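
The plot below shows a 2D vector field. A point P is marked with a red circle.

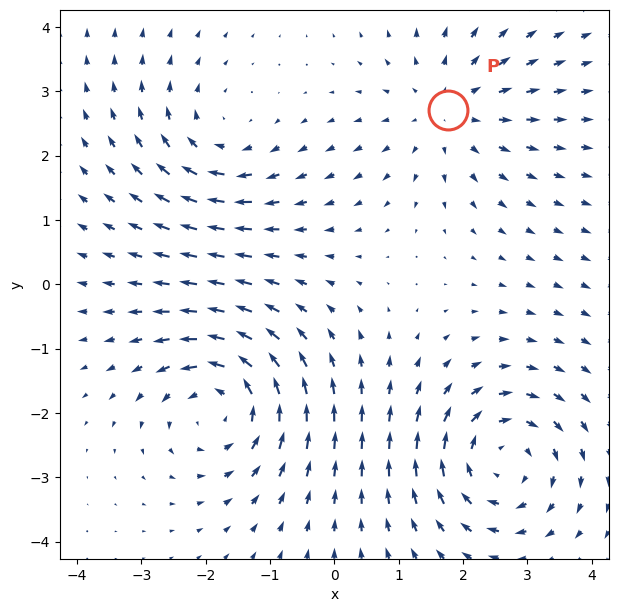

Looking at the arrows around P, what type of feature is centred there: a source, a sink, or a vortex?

source

At P (1.8, 2.7) the arrows spread outward. Divergence about +3, curl ≈0 — positive divergence with near-zero curl is a source.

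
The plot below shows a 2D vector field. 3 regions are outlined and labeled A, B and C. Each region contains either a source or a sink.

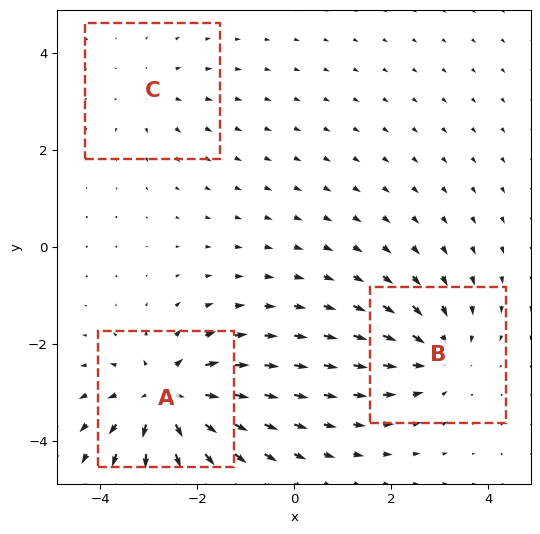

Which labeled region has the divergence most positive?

A

Divergence at each region's feature centre — A: about +5, B: about -3, C: about +2. Region A is most positive.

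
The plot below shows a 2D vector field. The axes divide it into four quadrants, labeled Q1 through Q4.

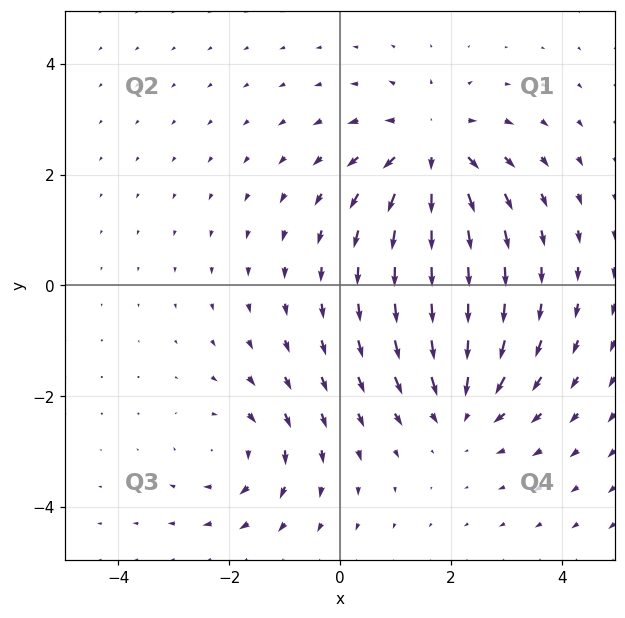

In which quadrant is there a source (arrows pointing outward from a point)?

Q1

The source sits at approximately (1.7, 2.4), which lies in quadrant Q1. The divergence there is about +4, positive as expected for a source.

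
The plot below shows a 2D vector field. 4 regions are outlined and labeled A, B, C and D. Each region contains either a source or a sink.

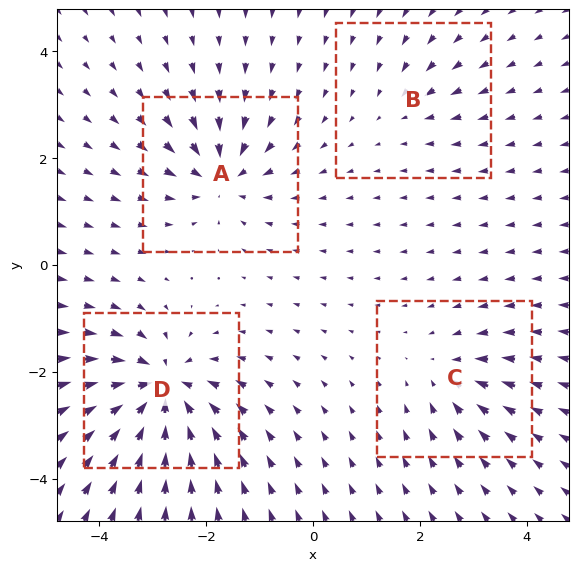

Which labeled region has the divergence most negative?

Divergence at each region's feature centre — A: about -6, B: about -3, C: about -4, D: about -9. Region D is most negative.

D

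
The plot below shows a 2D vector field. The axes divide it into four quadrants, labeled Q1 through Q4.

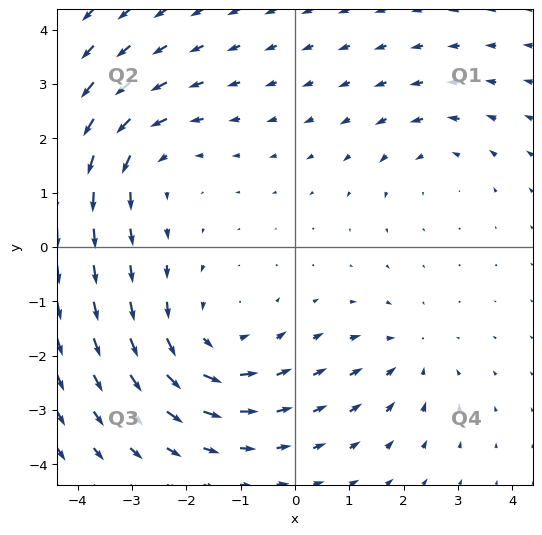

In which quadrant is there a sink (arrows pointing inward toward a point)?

The sink sits at approximately (2.1, -2.0), which lies in quadrant Q4. The divergence there is about -3, negative as expected for a sink.

Q4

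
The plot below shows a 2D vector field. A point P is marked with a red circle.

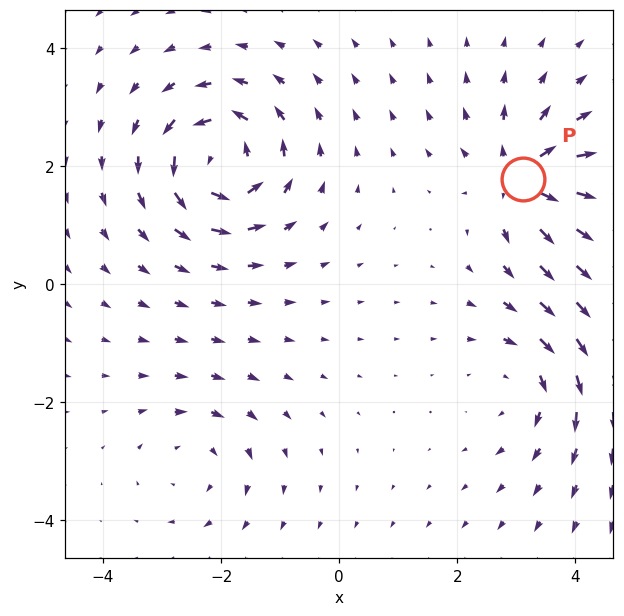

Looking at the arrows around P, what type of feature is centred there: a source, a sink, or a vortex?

At P (3.1, 1.8) the arrows spread outward. Divergence about +6, curl ≈0 — positive divergence with near-zero curl is a source.

source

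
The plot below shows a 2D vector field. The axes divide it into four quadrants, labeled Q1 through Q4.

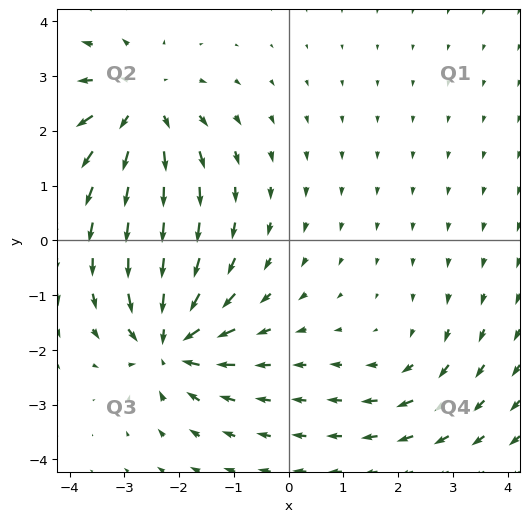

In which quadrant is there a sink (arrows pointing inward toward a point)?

Q3

The sink sits at approximately (-2.2, -1.9), which lies in quadrant Q3. The divergence there is about -7, negative as expected for a sink.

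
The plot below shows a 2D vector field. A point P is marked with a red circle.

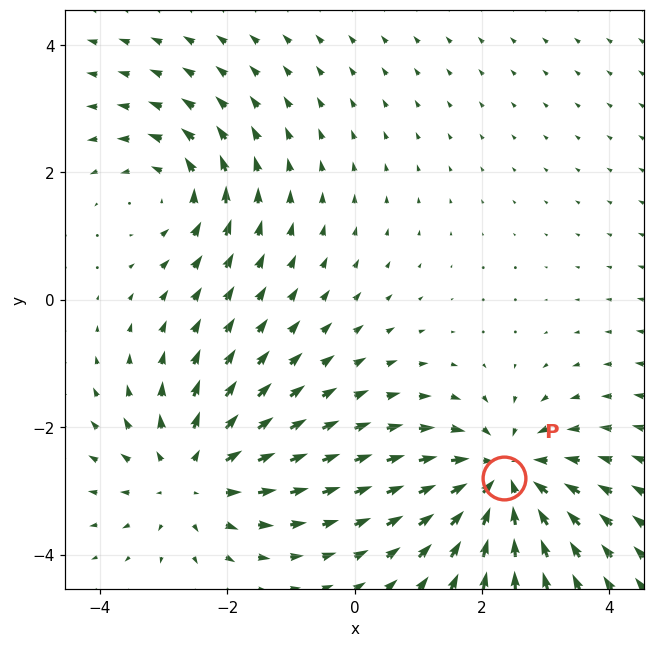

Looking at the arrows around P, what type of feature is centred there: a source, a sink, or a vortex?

sink

At P (2.3, -2.8) the arrows converge inward. Divergence about -5, curl ≈0 — negative divergence with near-zero curl is a sink.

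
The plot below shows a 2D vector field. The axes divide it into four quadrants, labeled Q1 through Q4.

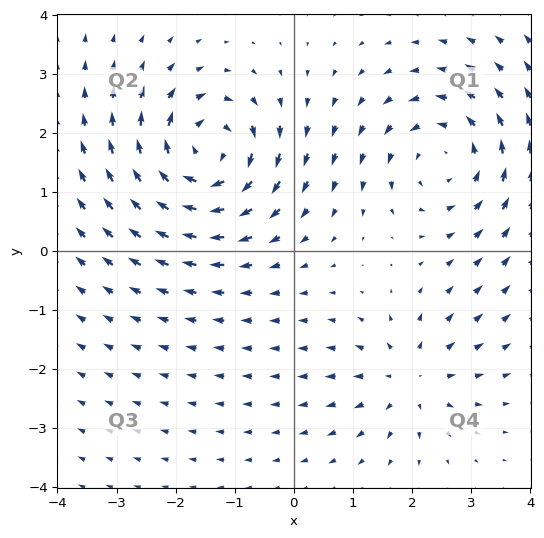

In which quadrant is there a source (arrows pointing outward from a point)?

The source sits at approximately (2.0, -2.2), which lies in quadrant Q4. The divergence there is about +4, positive as expected for a source.

Q4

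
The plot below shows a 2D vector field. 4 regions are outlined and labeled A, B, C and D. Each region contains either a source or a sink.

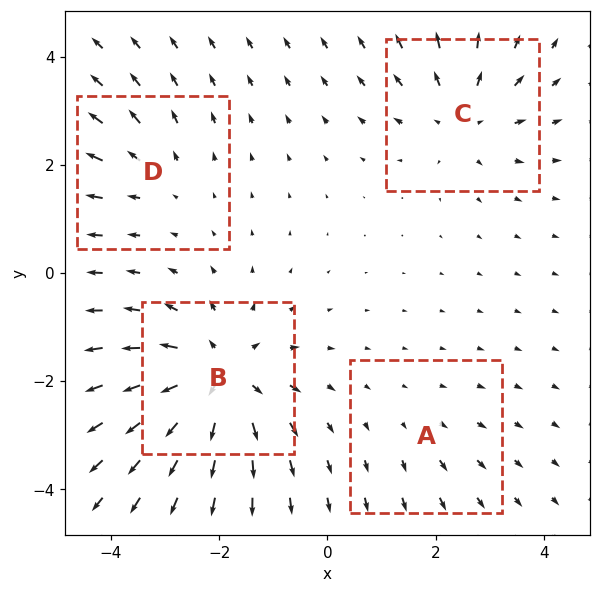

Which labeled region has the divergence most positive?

B

Divergence at each region's feature centre — A: about +2, B: about +7, C: about +4, D: about +3. Region B is most positive.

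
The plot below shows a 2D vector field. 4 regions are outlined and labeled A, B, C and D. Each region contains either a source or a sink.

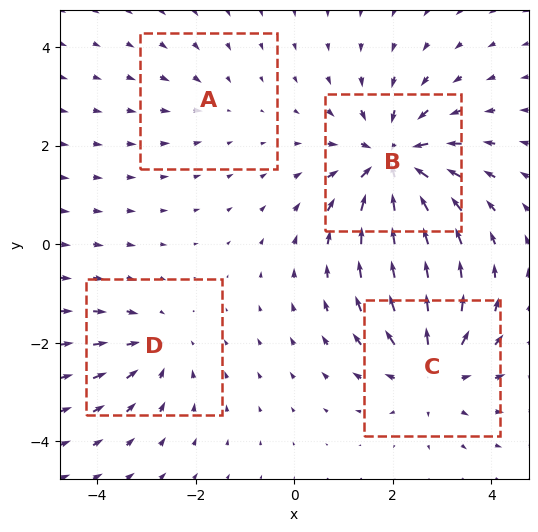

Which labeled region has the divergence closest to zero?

A

Divergence at each region's feature centre — A: about -2, B: about -7, C: about +5, D: about -3. Region A is closest to zero.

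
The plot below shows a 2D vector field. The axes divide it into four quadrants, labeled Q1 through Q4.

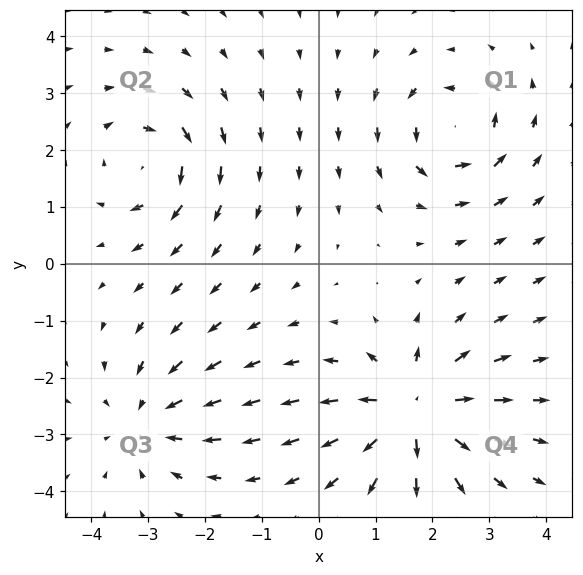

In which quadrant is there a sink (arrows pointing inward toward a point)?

The sink sits at approximately (-3.0, -2.8), which lies in quadrant Q3. The divergence there is about -4, negative as expected for a sink.

Q3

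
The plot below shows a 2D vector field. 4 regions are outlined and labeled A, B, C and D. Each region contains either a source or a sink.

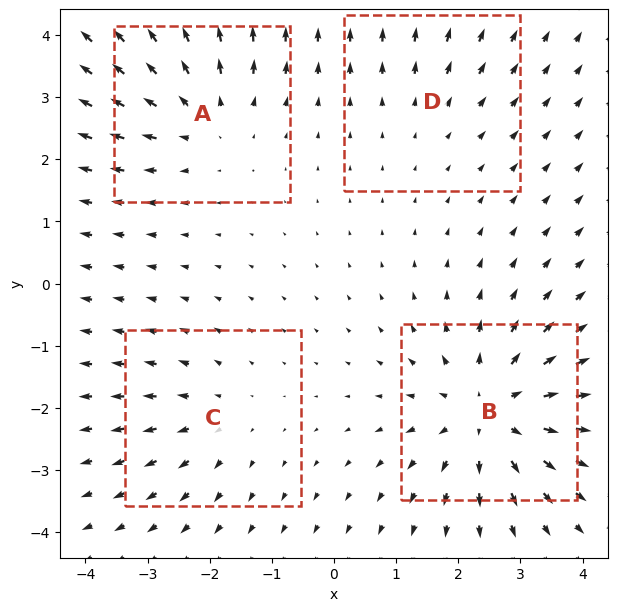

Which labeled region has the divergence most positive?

B

Divergence at each region's feature centre — A: about +4, B: about +6, C: about +3, D: about +2. Region B is most positive.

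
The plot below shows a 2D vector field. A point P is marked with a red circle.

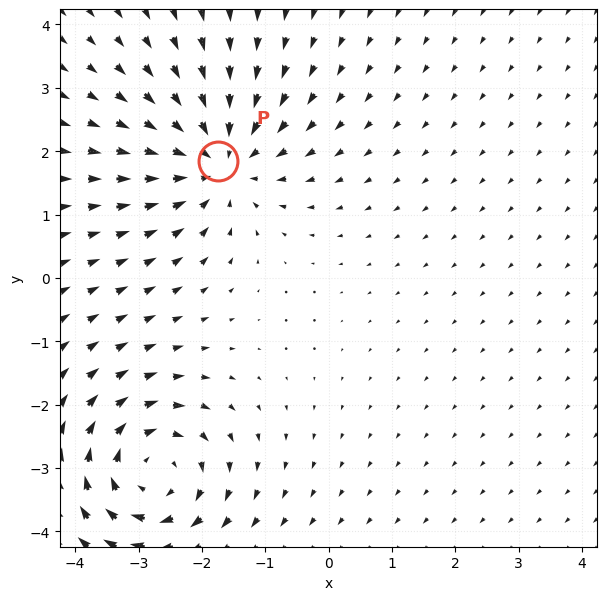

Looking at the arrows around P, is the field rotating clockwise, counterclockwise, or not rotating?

not rotating

Near P at (-1.7, 1.8) the arrows show no circulation. The curl there is ≈0.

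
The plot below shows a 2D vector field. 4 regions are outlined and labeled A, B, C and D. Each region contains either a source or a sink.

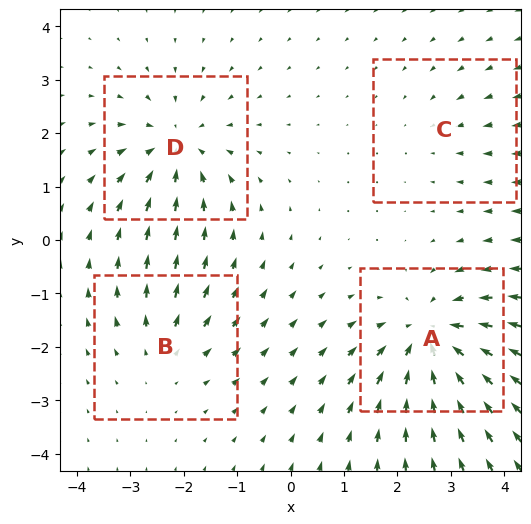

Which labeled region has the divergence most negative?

Divergence at each region's feature centre — A: about -7, B: about +3, C: about -2, D: about -5. Region A is most negative.

A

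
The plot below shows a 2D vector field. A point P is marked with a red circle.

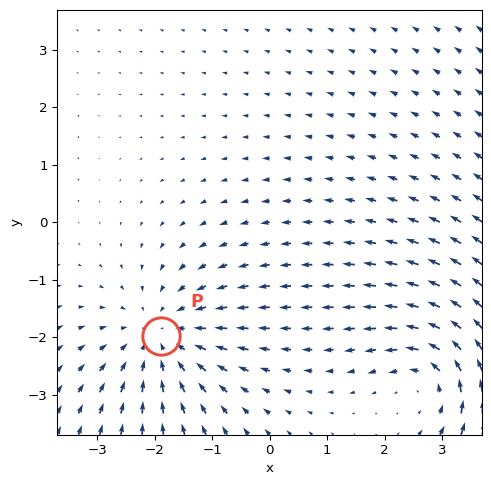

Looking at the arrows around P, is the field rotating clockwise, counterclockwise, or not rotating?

Near P at (-1.9, -2.0) the arrows show no circulation. The curl there is ≈0.

not rotating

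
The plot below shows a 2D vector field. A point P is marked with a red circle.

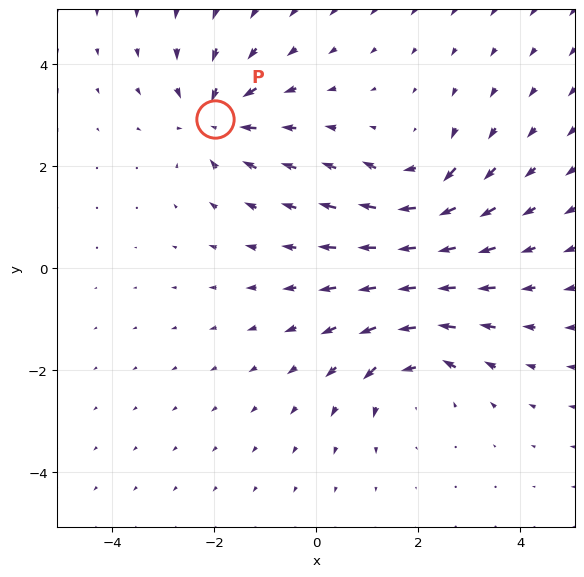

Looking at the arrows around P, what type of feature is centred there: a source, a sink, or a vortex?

sink

At P (-2.0, 2.9) the arrows converge inward. Divergence about -5, curl ≈0 — negative divergence with near-zero curl is a sink.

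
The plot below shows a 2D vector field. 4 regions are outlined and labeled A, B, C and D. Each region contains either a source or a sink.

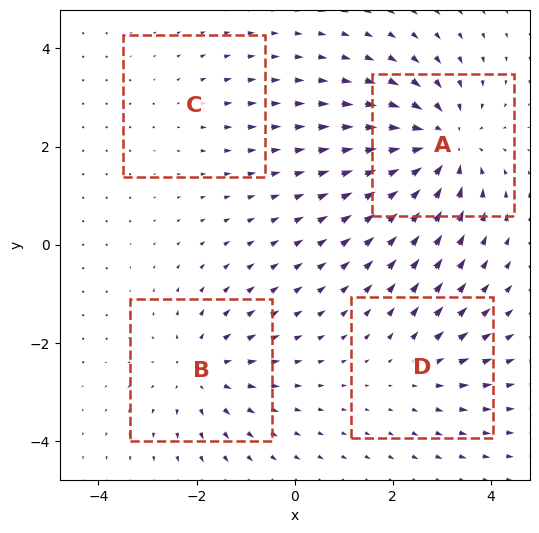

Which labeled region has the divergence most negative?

A

Divergence at each region's feature centre — A: about -6, B: about +4, C: about +2, D: about +3. Region A is most negative.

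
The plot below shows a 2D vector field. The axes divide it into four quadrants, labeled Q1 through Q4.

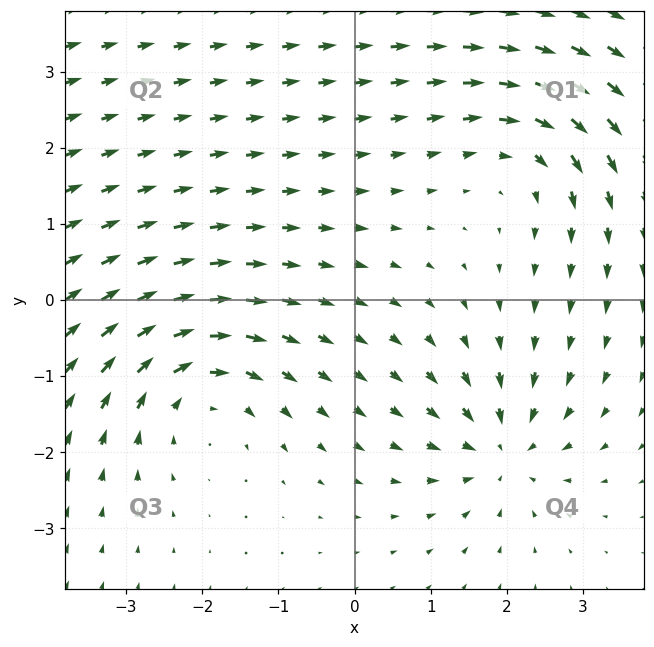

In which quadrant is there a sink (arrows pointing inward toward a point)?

The sink sits at approximately (1.9, -2.0), which lies in quadrant Q4. The divergence there is about -4, negative as expected for a sink.

Q4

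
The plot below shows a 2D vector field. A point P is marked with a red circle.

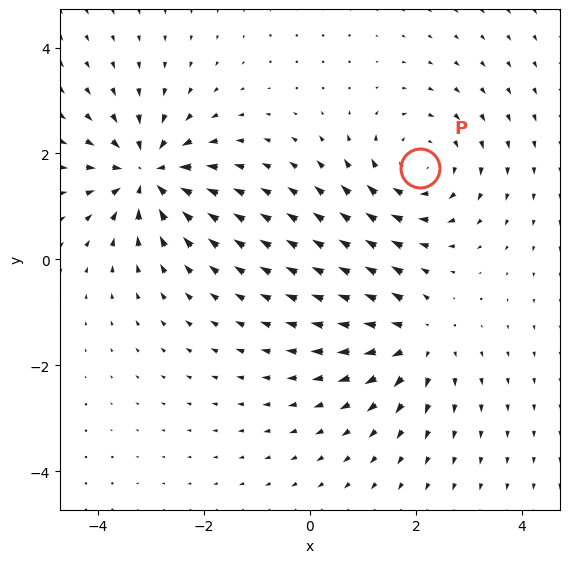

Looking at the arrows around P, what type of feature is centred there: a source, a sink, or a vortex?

vortex

At P (2.1, 1.7) the arrows circulate clockwise. Divergence ≈0, curl about -4 — near-zero divergence with nonzero curl is a vortex.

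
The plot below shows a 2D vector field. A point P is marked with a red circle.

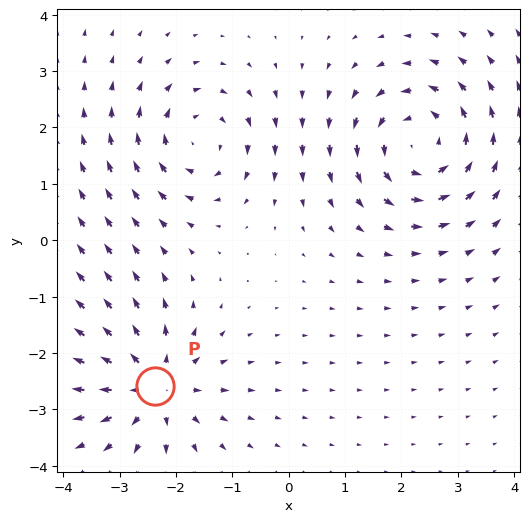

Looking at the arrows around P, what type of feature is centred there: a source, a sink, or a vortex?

source

At P (-2.4, -2.6) the arrows spread outward. Divergence about +4, curl ≈0 — positive divergence with near-zero curl is a source.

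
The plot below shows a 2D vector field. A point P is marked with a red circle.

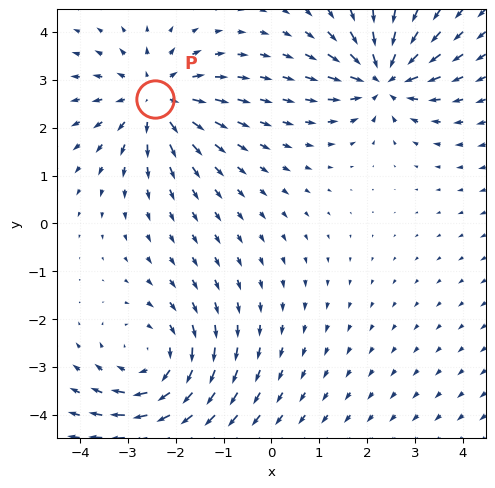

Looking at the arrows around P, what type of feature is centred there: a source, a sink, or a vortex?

At P (-2.4, 2.6) the arrows spread outward. Divergence about +4, curl ≈0 — positive divergence with near-zero curl is a source.

source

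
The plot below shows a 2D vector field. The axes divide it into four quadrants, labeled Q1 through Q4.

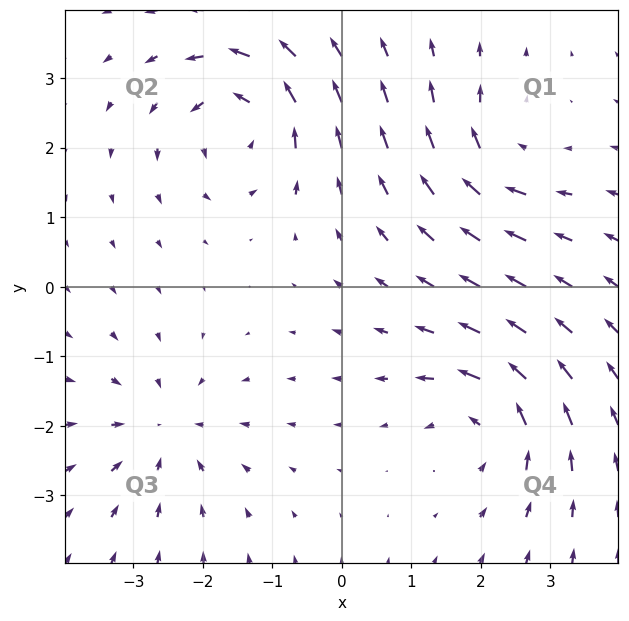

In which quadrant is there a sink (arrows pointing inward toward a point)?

Q3

The sink sits at approximately (-2.6, -2.1), which lies in quadrant Q3. The divergence there is about -4, negative as expected for a sink.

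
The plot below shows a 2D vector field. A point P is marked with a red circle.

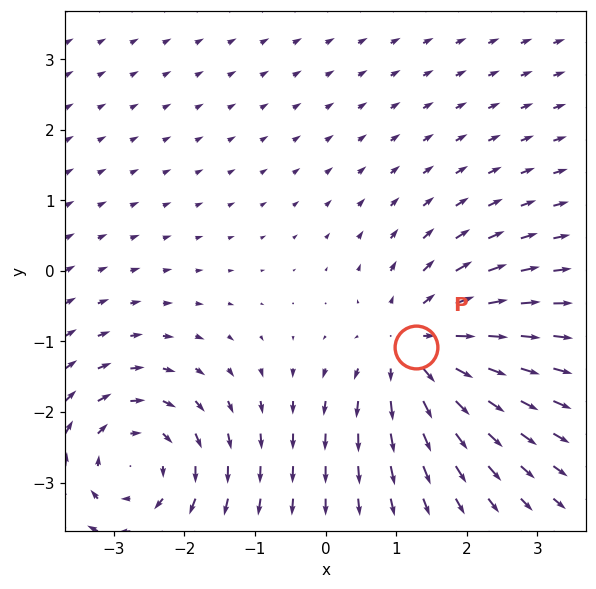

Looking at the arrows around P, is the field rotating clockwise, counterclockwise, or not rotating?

Near P at (1.3, -1.1) the arrows show no circulation. The curl there is ≈0.

not rotating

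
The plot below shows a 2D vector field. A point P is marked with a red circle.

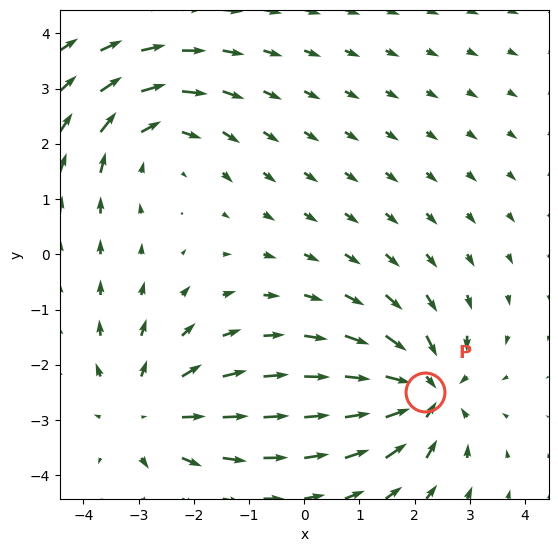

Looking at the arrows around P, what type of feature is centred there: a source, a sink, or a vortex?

At P (2.2, -2.5) the arrows converge inward. Divergence about -5, curl ≈0 — negative divergence with near-zero curl is a sink.

sink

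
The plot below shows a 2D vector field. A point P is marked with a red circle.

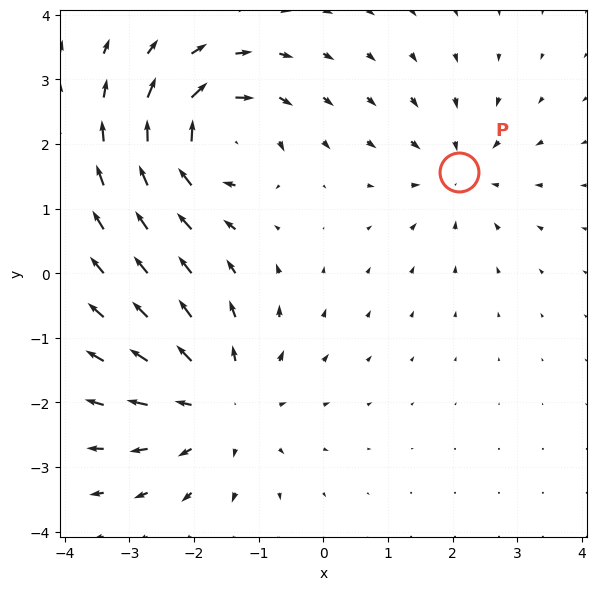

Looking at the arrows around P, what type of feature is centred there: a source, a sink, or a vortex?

sink

At P (2.1, 1.6) the arrows converge inward. Divergence about -3, curl ≈0 — negative divergence with near-zero curl is a sink.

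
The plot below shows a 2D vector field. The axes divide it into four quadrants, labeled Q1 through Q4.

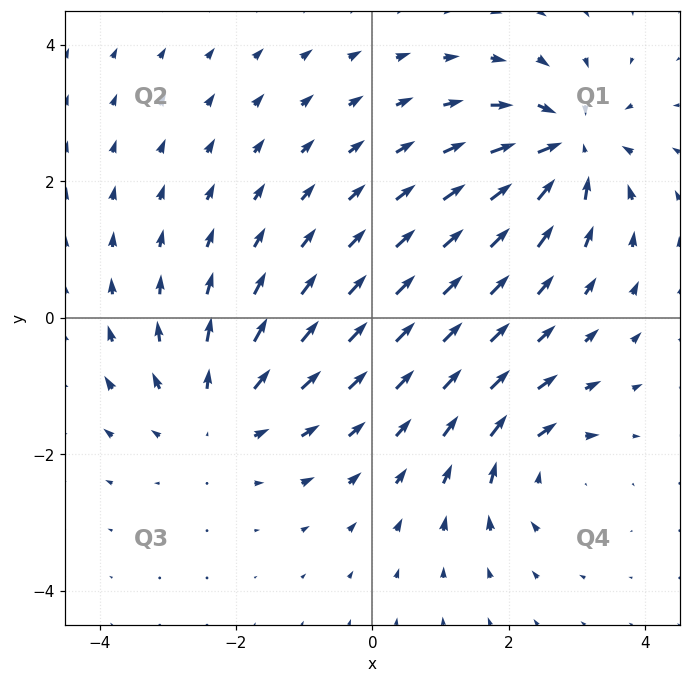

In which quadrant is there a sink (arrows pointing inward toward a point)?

Q1

The sink sits at approximately (2.9, 2.5), which lies in quadrant Q1. The divergence there is about -6, negative as expected for a sink.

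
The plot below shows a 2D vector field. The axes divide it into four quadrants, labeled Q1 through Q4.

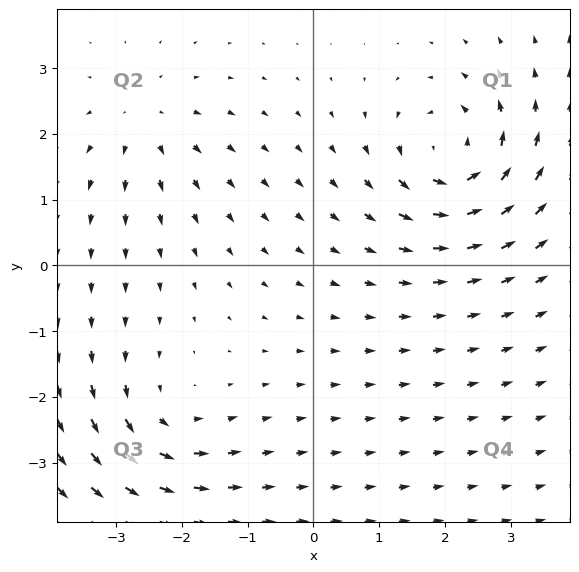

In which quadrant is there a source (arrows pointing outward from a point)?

Q2

The source sits at approximately (-2.6, 2.2), which lies in quadrant Q2. The divergence there is about +3, positive as expected for a source.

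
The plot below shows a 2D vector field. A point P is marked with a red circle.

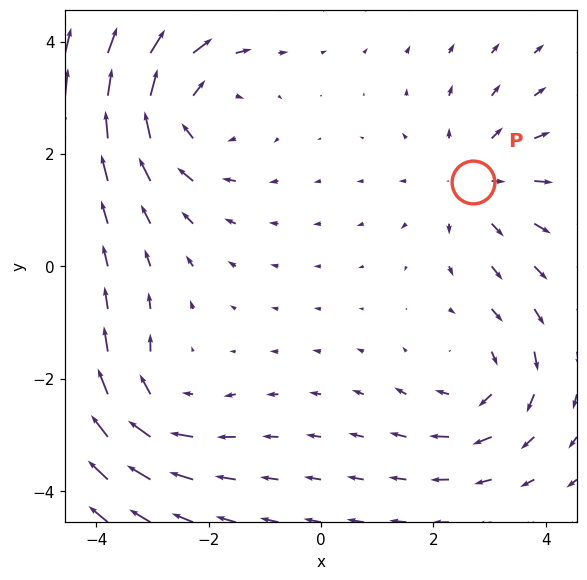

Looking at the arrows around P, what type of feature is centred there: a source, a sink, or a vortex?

source

At P (2.7, 1.5) the arrows spread outward. Divergence about +3, curl ≈0 — positive divergence with near-zero curl is a source.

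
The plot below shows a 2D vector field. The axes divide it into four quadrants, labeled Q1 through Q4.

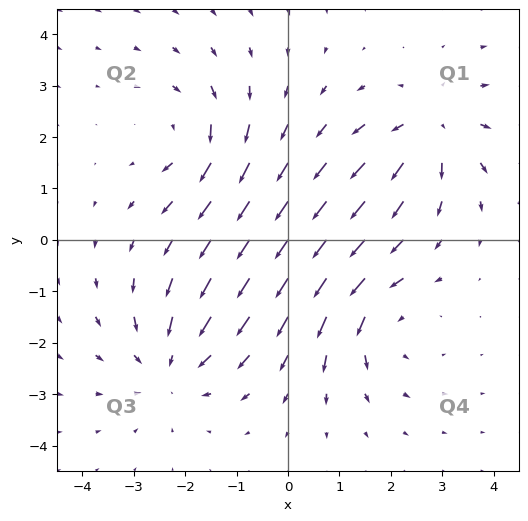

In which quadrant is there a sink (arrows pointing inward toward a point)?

The sink sits at approximately (-2.3, -2.4), which lies in quadrant Q3. The divergence there is about -3, negative as expected for a sink.

Q3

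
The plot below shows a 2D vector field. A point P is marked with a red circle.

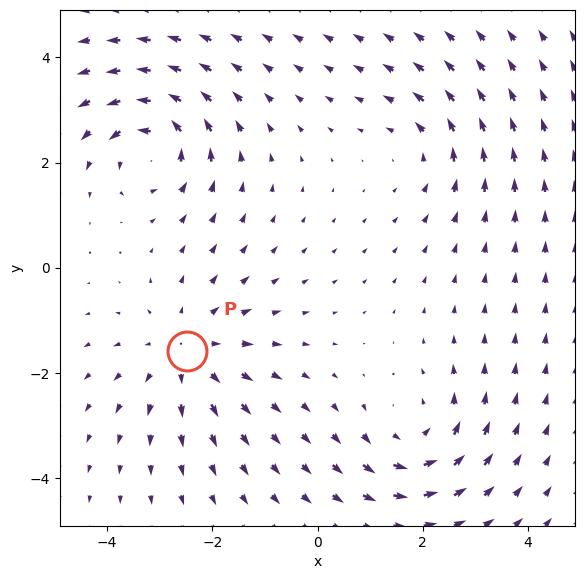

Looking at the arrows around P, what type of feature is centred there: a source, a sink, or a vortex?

source

At P (-2.5, -1.6) the arrows spread outward. Divergence about +3, curl ≈0 — positive divergence with near-zero curl is a source.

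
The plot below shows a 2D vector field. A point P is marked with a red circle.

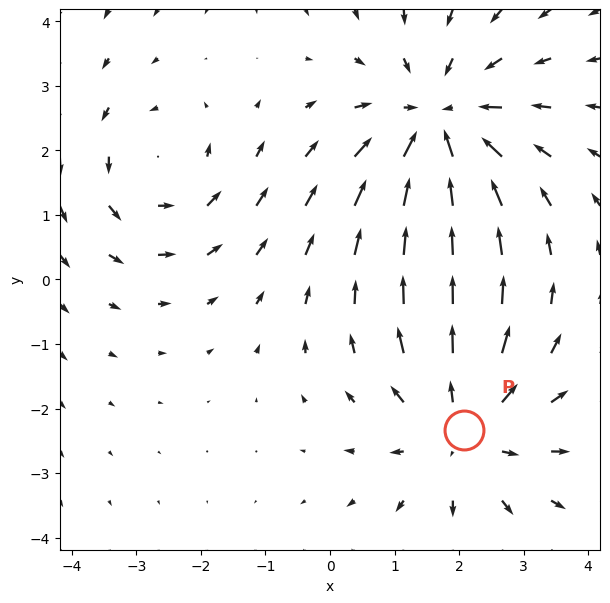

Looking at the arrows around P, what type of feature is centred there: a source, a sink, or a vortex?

At P (2.1, -2.3) the arrows spread outward. Divergence about +3, curl ≈0 — positive divergence with near-zero curl is a source.

source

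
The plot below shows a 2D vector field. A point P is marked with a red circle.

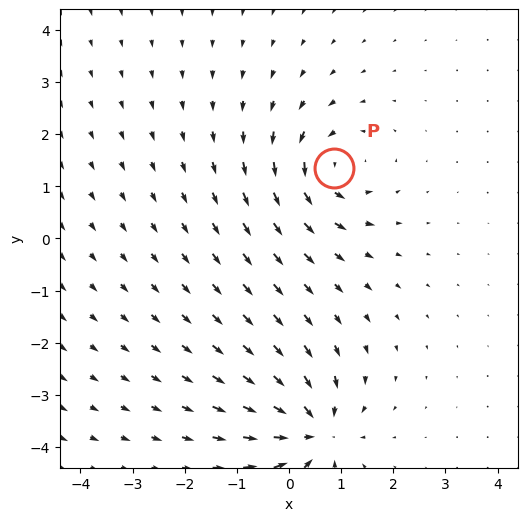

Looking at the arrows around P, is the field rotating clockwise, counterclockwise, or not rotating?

Near P at (0.9, 1.4) the arrows circulate counterclockwise. The curl (z-component) there is about +4; positive curl means counterclockwise rotation.

counterclockwise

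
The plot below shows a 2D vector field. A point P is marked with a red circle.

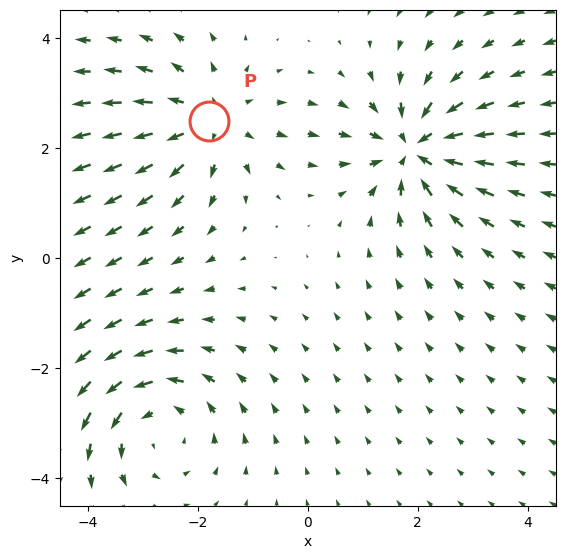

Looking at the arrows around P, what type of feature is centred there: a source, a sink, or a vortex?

At P (-1.8, 2.5) the arrows spread outward. Divergence about +4, curl ≈0 — positive divergence with near-zero curl is a source.

source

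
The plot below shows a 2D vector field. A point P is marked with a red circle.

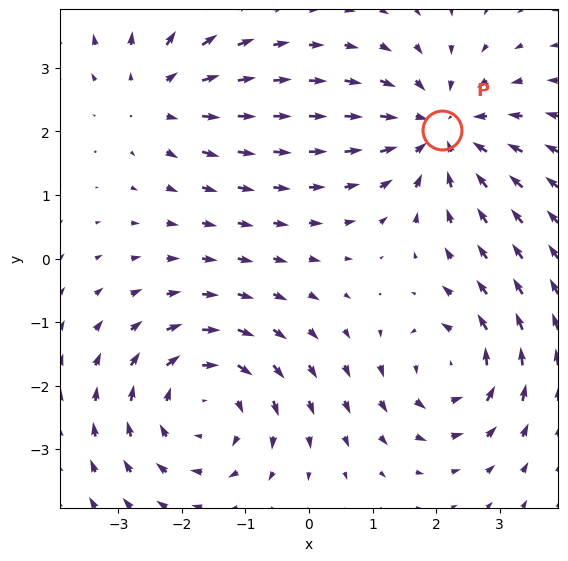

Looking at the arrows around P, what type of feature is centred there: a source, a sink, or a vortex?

At P (2.1, 2.0) the arrows converge inward. Divergence about -4, curl ≈0 — negative divergence with near-zero curl is a sink.

sink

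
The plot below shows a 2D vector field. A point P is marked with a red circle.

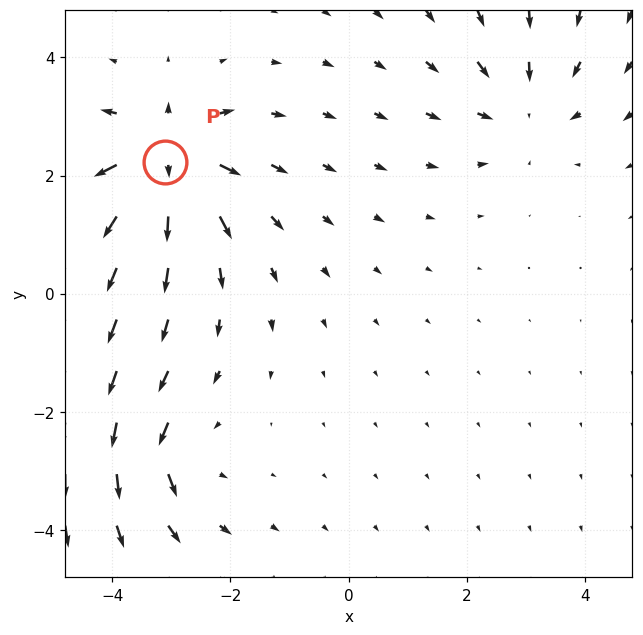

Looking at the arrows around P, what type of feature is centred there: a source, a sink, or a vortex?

source

At P (-3.1, 2.2) the arrows spread outward. Divergence about +7, curl ≈0 — positive divergence with near-zero curl is a source.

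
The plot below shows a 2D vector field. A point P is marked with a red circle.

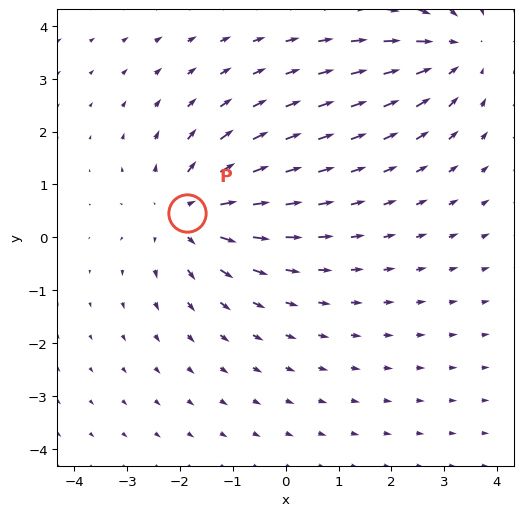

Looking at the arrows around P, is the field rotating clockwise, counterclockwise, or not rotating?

Near P at (-1.9, 0.5) the arrows show no circulation. The curl there is ≈0.

not rotating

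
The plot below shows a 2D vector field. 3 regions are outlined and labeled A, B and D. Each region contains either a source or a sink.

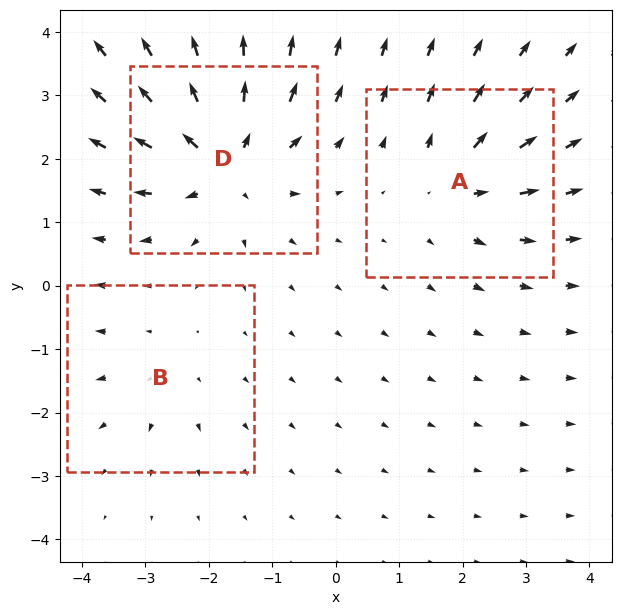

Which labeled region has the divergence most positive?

D

Divergence at each region's feature centre — A: about +4, B: about +2, D: about +6. Region D is most positive.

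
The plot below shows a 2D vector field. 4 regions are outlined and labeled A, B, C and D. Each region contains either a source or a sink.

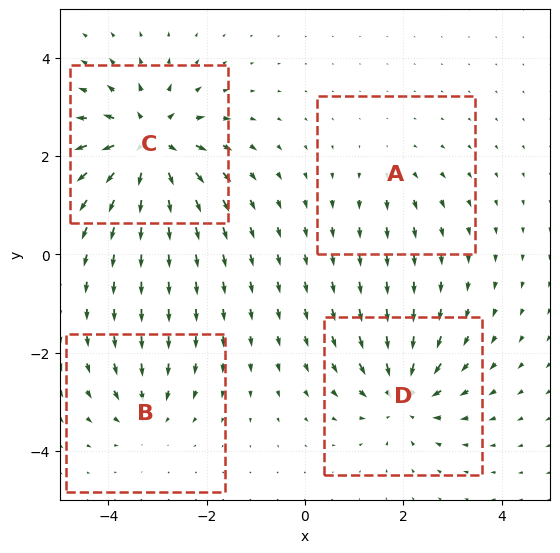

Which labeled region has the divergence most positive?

Divergence at each region's feature centre — A: about +3, B: about -4, C: about +8, D: about -6. Region C is most positive.

C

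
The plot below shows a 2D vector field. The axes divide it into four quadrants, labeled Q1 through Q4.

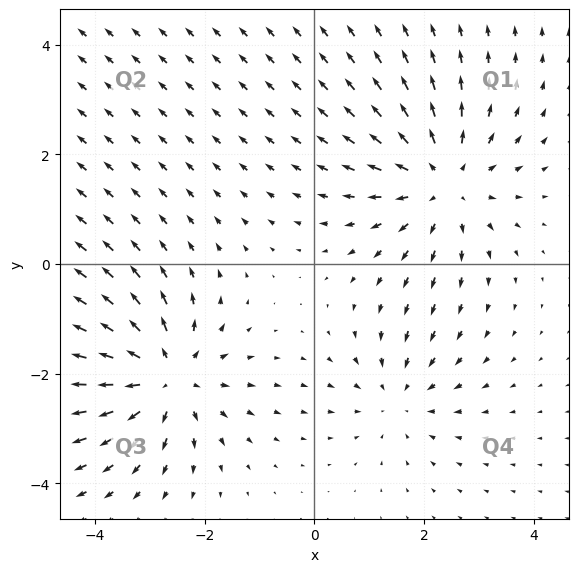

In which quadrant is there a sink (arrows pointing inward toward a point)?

The sink sits at approximately (1.5, -2.4), which lies in quadrant Q4. The divergence there is about -3, negative as expected for a sink.

Q4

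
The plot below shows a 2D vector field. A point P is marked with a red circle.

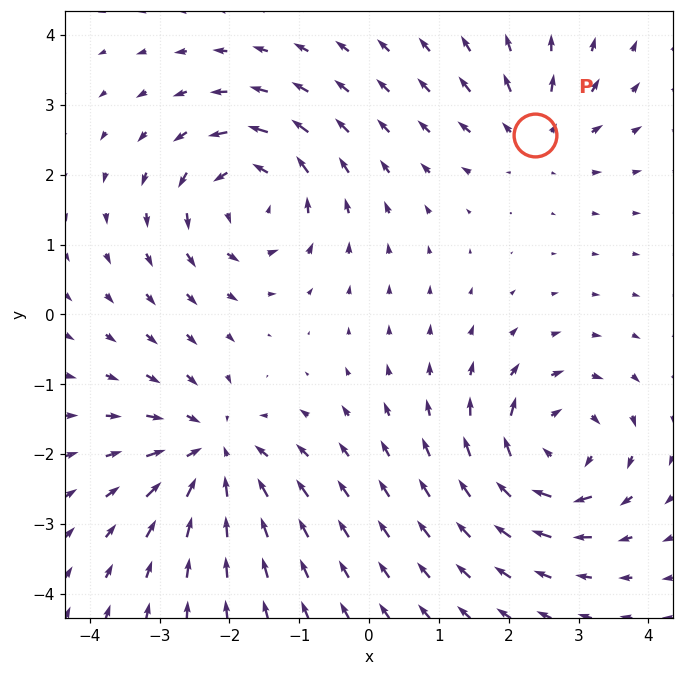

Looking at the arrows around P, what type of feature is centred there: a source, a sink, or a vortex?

At P (2.4, 2.6) the arrows spread outward. Divergence about +4, curl ≈0 — positive divergence with near-zero curl is a source.

source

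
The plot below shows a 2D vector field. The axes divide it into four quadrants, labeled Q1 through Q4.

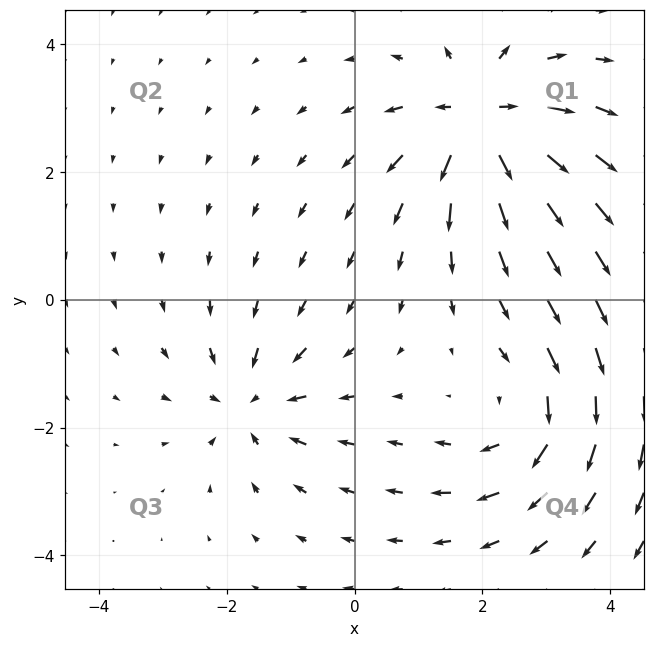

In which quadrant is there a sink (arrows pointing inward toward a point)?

The sink sits at approximately (-1.6, -1.6), which lies in quadrant Q3. The divergence there is about -4, negative as expected for a sink.

Q3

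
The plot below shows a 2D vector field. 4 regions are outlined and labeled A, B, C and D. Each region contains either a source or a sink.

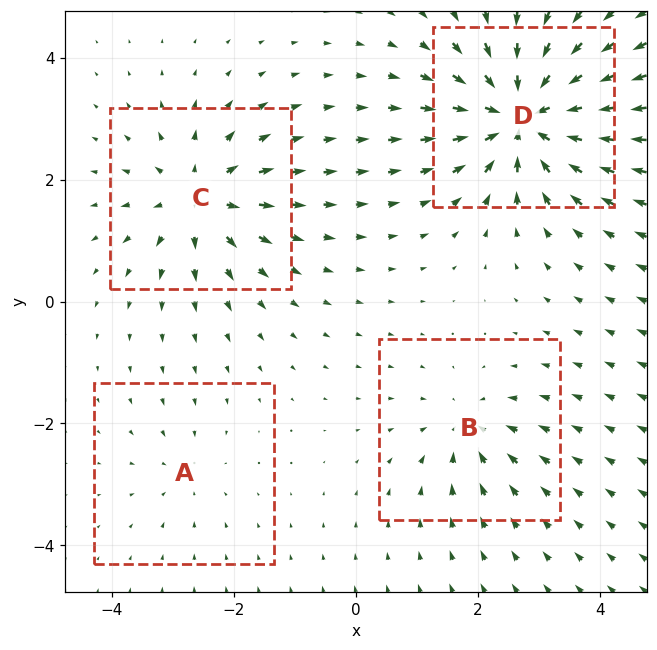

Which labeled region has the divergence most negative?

Divergence at each region's feature centre — A: about -3, B: about -4, C: about +6, D: about -9. Region D is most negative.

D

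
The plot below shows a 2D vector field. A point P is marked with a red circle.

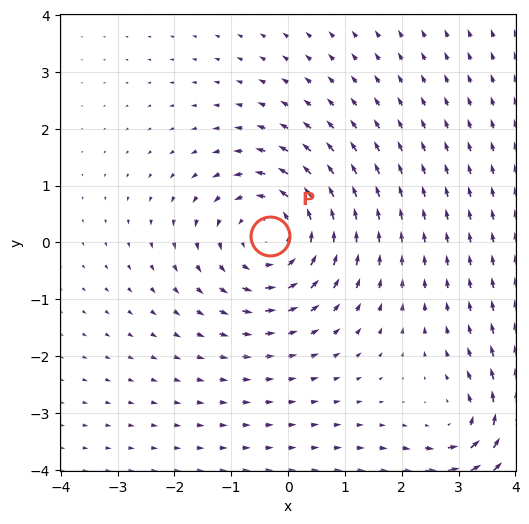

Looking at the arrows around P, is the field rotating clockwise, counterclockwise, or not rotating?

counterclockwise

Near P at (-0.3, 0.1) the arrows circulate counterclockwise. The curl (z-component) there is about +3; positive curl means counterclockwise rotation.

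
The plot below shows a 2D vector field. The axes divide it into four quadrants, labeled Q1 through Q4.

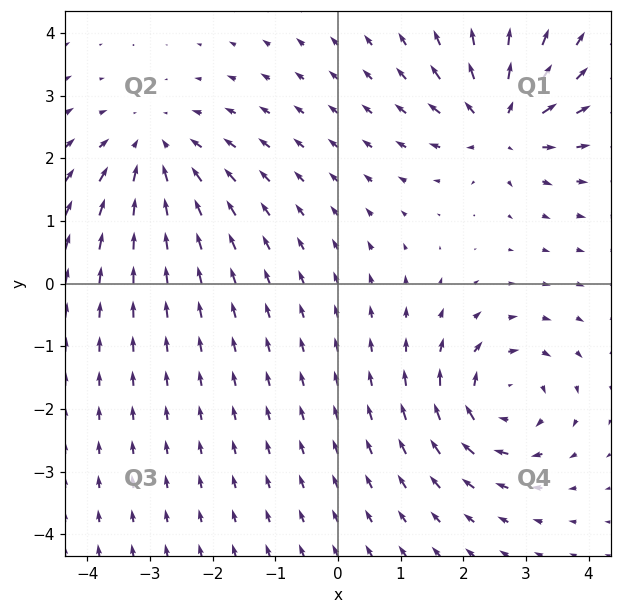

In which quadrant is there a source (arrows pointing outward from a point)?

Q1

The source sits at approximately (2.6, 2.5), which lies in quadrant Q1. The divergence there is about +5, positive as expected for a source.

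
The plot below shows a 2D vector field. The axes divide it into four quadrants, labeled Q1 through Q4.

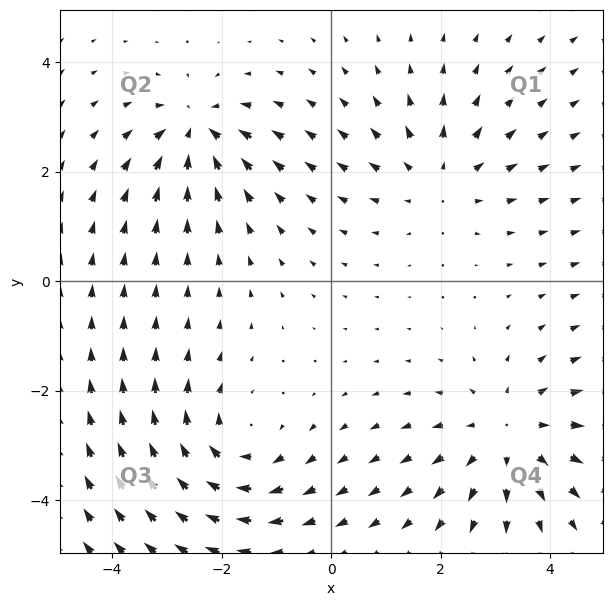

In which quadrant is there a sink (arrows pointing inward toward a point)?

The sink sits at approximately (-2.5, 2.7), which lies in quadrant Q2. The divergence there is about -4, negative as expected for a sink.

Q2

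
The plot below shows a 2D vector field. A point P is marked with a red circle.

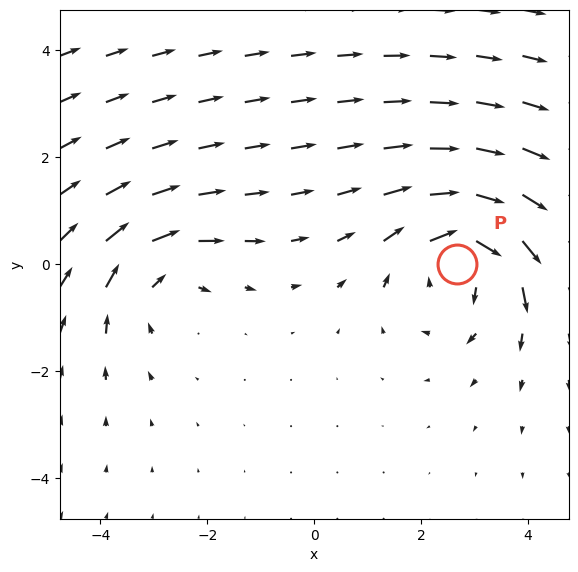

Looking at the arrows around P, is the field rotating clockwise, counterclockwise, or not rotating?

Near P at (2.7, -0.0) the arrows circulate clockwise. The curl (z-component) there is about -5; negative curl means clockwise rotation.

clockwise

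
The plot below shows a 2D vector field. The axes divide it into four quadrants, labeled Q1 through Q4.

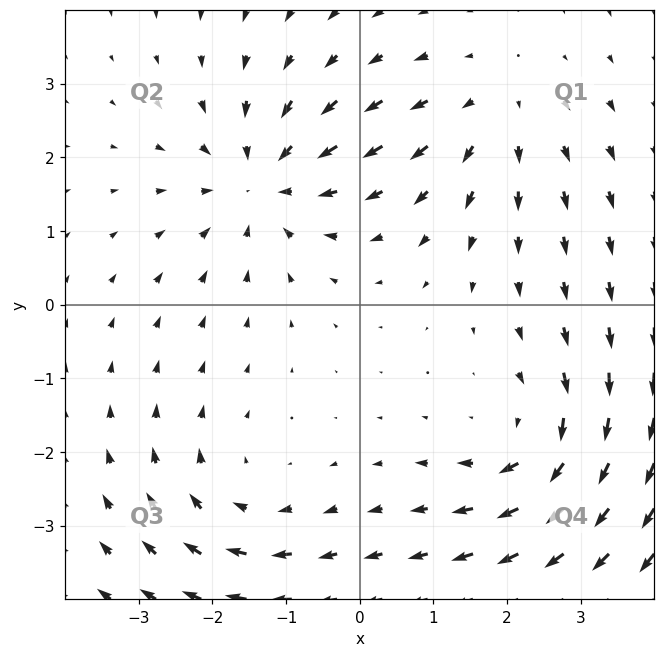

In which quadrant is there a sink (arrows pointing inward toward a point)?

Q2

The sink sits at approximately (-1.3, 1.7), which lies in quadrant Q2. The divergence there is about -5, negative as expected for a sink.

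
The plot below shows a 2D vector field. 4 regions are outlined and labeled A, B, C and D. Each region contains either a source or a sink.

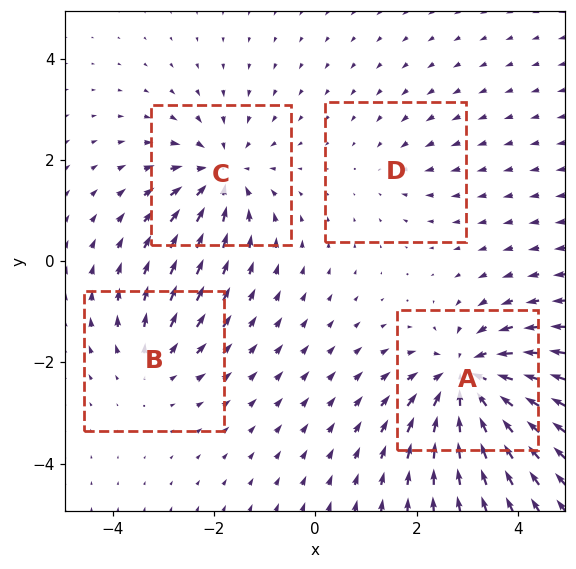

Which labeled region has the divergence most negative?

Divergence at each region's feature centre — A: about -7, B: about +3, C: about -5, D: about -2. Region A is most negative.

A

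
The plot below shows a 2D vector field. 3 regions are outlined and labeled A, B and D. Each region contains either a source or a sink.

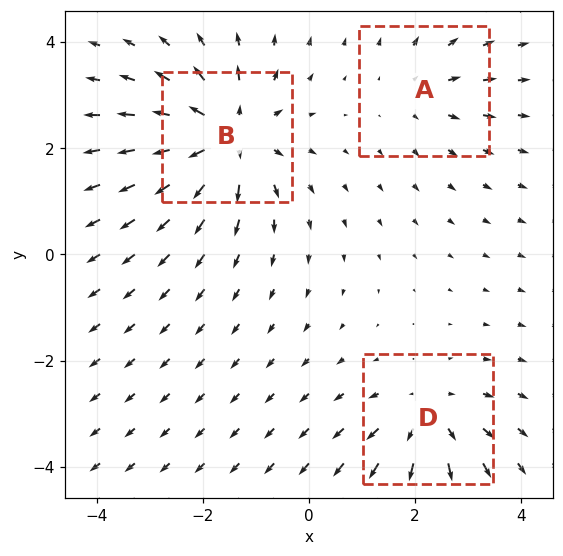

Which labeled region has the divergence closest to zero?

A

Divergence at each region's feature centre — A: about +2, B: about +5, D: about +3. Region A is closest to zero.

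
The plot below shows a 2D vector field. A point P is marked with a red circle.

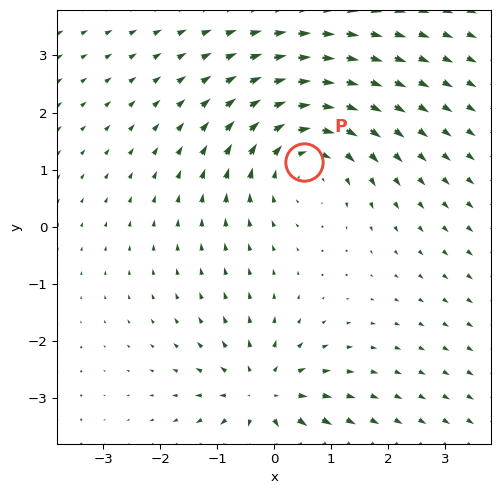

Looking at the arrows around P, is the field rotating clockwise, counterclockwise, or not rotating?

Near P at (0.5, 1.1) the arrows circulate clockwise. The curl (z-component) there is about -3; negative curl means clockwise rotation.

clockwise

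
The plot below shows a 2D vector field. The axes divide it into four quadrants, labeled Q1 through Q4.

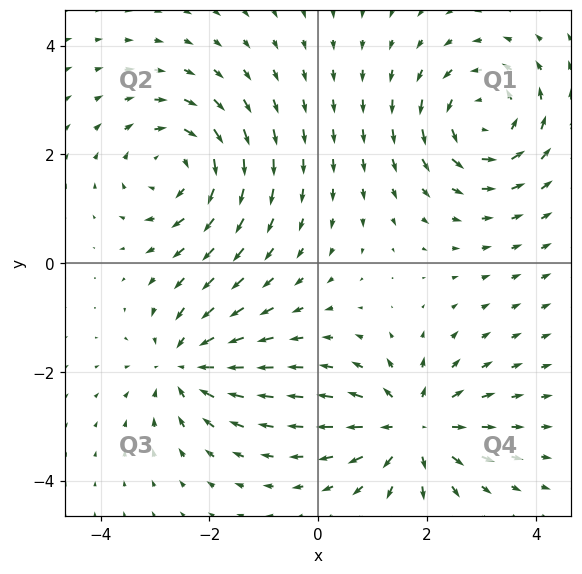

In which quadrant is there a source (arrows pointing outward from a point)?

Q4

The source sits at approximately (1.7, -3.0), which lies in quadrant Q4. The divergence there is about +6, positive as expected for a source.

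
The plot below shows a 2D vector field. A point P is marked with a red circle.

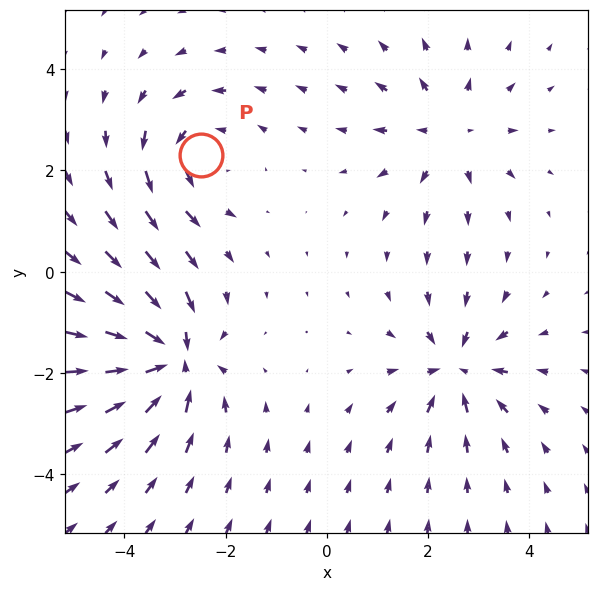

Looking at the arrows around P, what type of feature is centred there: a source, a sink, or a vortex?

At P (-2.5, 2.3) the arrows circulate counterclockwise. Divergence ≈0, curl about +3 — near-zero divergence with nonzero curl is a vortex.

vortex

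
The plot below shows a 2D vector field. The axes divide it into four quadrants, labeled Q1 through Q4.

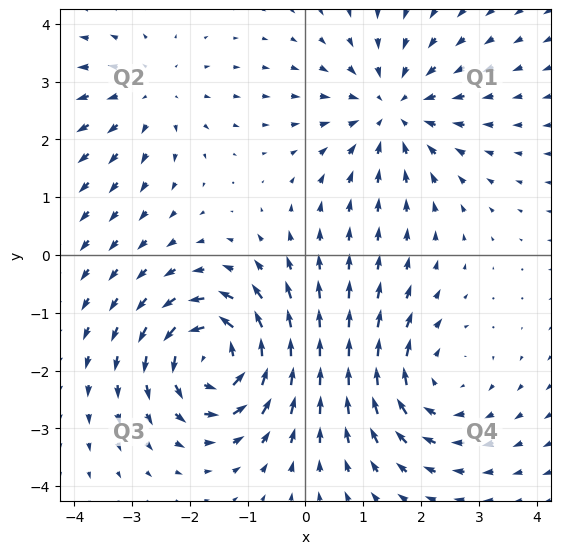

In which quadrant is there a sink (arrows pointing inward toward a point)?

Q1

The sink sits at approximately (1.5, 2.5), which lies in quadrant Q1. The divergence there is about -4, negative as expected for a sink.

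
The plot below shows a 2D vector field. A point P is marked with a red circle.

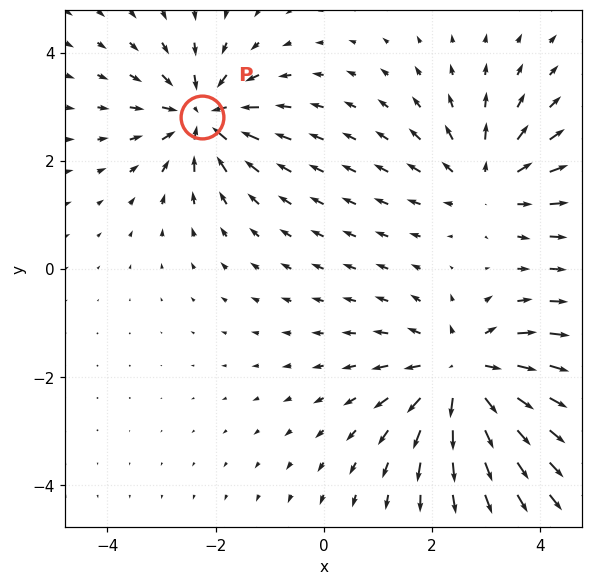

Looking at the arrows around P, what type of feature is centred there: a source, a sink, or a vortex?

At P (-2.2, 2.8) the arrows converge inward. Divergence about -5, curl ≈0 — negative divergence with near-zero curl is a sink.

sink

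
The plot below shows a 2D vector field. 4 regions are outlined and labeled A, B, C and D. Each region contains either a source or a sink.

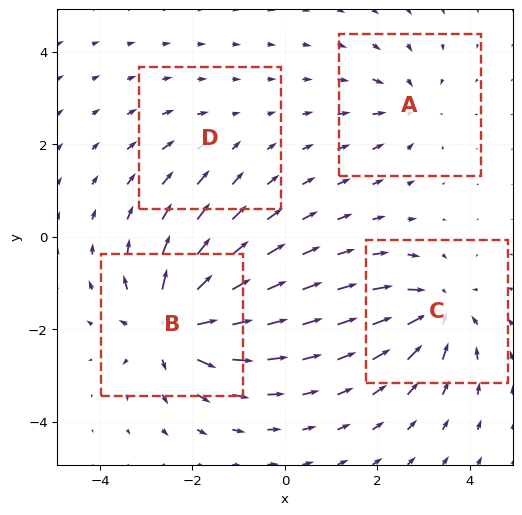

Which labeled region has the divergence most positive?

B

Divergence at each region's feature centre — A: about -4, B: about +8, C: about -6, D: about -2. Region B is most positive.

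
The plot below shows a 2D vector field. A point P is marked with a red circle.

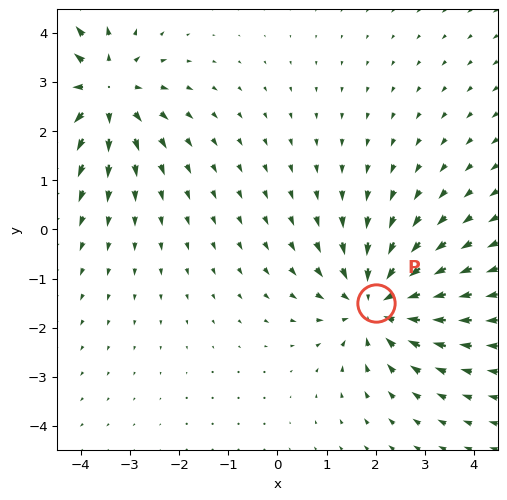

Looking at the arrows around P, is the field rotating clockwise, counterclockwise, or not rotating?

not rotating

Near P at (2.0, -1.5) the arrows show no circulation. The curl there is ≈0.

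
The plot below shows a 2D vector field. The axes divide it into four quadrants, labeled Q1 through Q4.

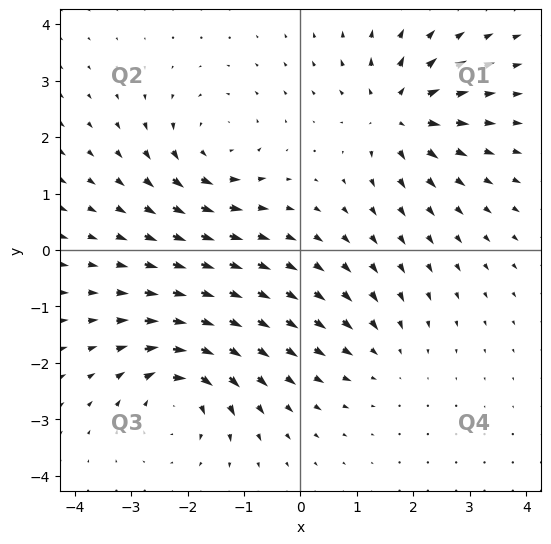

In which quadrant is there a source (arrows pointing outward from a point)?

Q1

The source sits at approximately (1.7, 2.4), which lies in quadrant Q1. The divergence there is about +7, positive as expected for a source.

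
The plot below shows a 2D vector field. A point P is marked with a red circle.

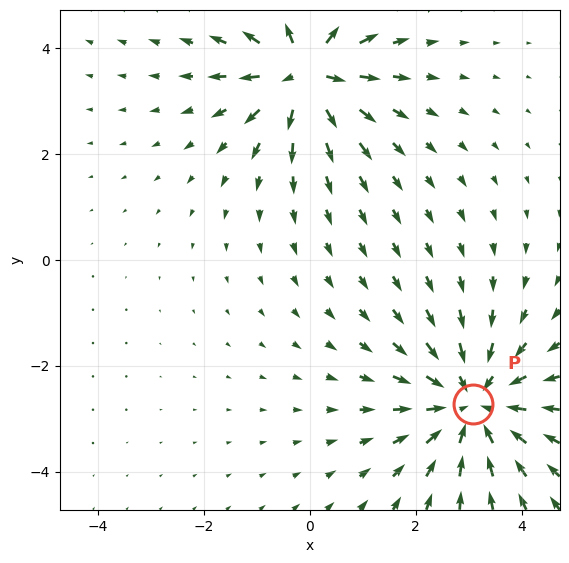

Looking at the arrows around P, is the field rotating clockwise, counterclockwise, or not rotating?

not rotating

Near P at (3.1, -2.7) the arrows show no circulation. The curl there is ≈0.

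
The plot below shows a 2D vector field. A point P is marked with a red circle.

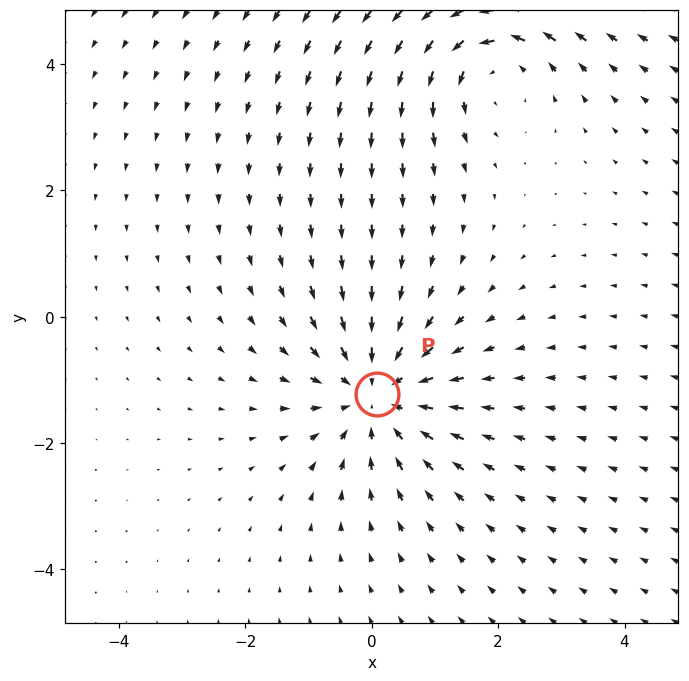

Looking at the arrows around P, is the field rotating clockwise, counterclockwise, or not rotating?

Near P at (0.1, -1.2) the arrows show no circulation. The curl there is ≈0.

not rotating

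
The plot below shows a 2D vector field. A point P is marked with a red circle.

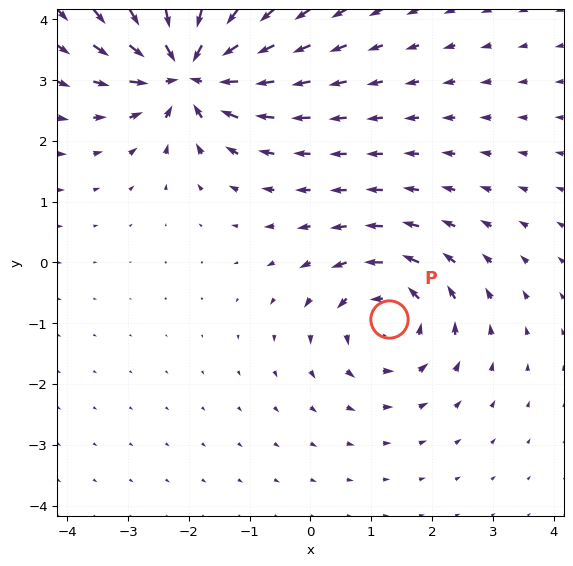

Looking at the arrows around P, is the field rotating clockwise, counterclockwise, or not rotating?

counterclockwise

Near P at (1.3, -0.9) the arrows circulate counterclockwise. The curl (z-component) there is about +4; positive curl means counterclockwise rotation.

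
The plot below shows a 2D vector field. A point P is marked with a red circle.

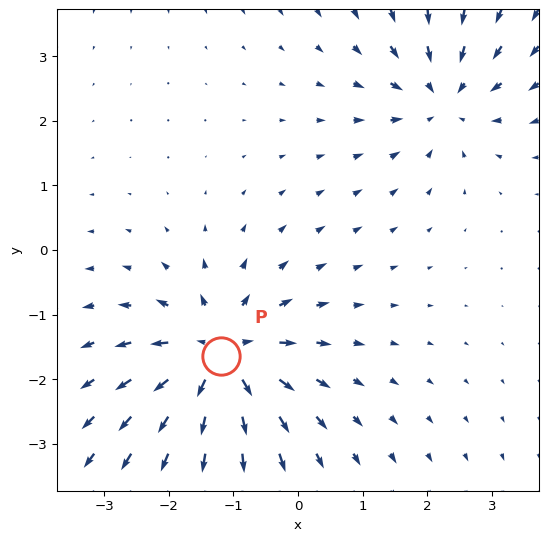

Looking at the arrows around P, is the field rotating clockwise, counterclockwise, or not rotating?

Near P at (-1.2, -1.6) the arrows show no circulation. The curl there is ≈0.

not rotating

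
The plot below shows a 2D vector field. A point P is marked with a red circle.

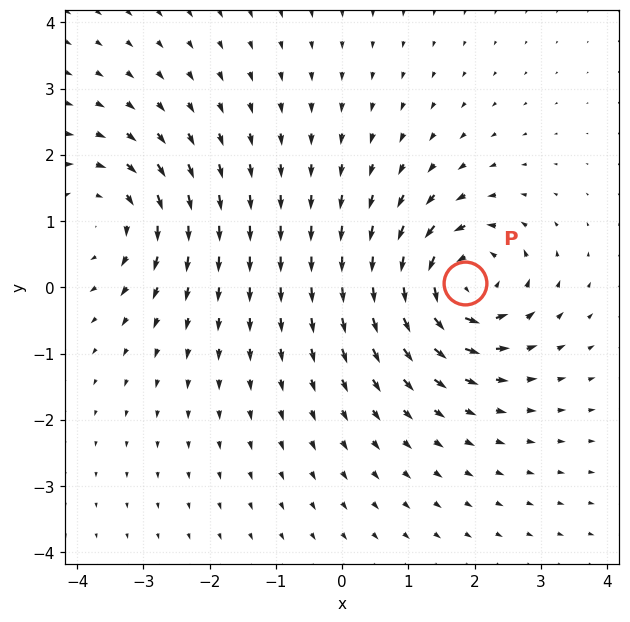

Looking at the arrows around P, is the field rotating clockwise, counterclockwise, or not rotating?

Near P at (1.9, 0.1) the arrows circulate counterclockwise. The curl (z-component) there is about +5; positive curl means counterclockwise rotation.

counterclockwise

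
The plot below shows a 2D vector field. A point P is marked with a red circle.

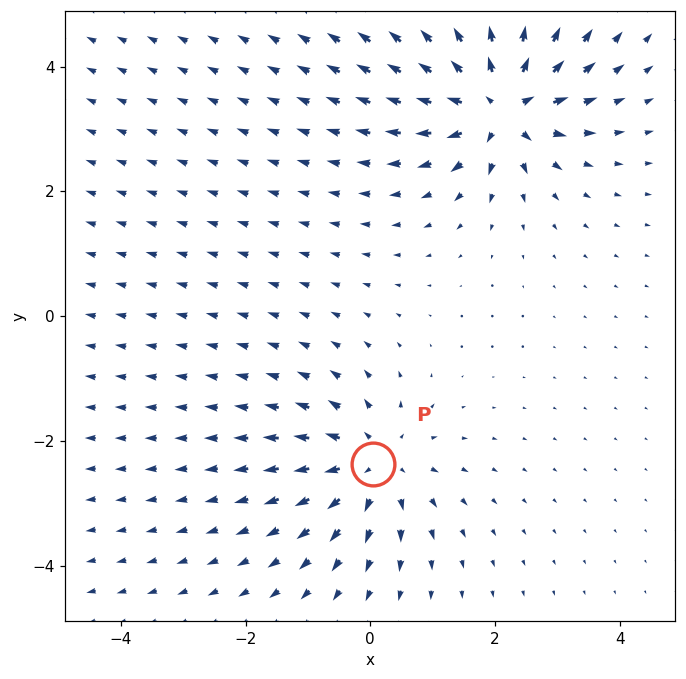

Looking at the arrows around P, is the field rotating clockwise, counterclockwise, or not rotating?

not rotating

Near P at (0.0, -2.4) the arrows show no circulation. The curl there is ≈0.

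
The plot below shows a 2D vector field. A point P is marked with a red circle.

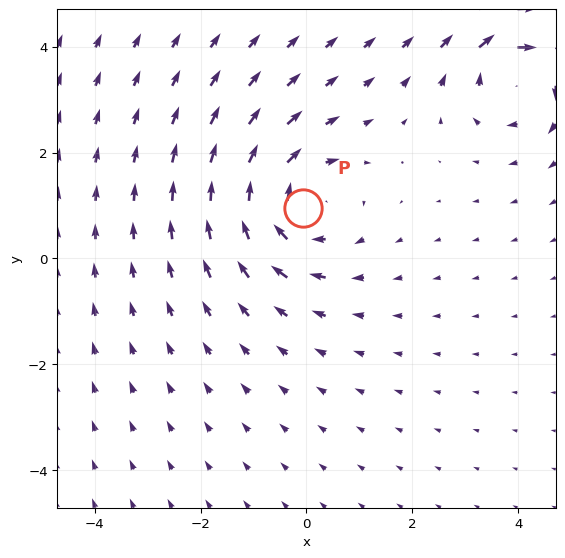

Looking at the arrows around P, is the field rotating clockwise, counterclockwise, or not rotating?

Near P at (-0.1, 1.0) the arrows circulate clockwise. The curl (z-component) there is about -5; negative curl means clockwise rotation.

clockwise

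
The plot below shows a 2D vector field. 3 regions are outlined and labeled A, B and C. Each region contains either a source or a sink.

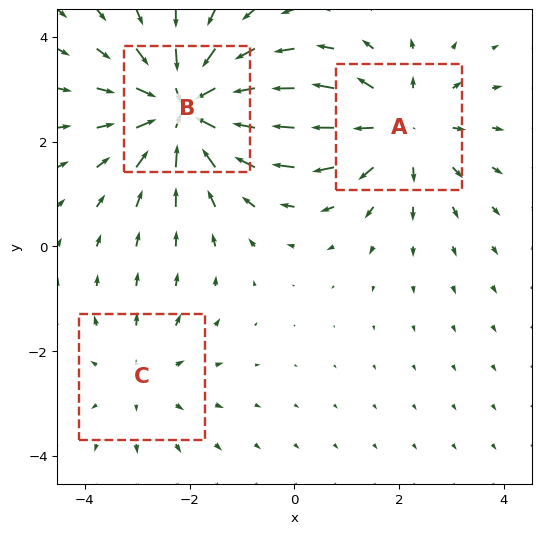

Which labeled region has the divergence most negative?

B

Divergence at each region's feature centre — A: about +3, B: about -4, C: about +2. Region B is most negative.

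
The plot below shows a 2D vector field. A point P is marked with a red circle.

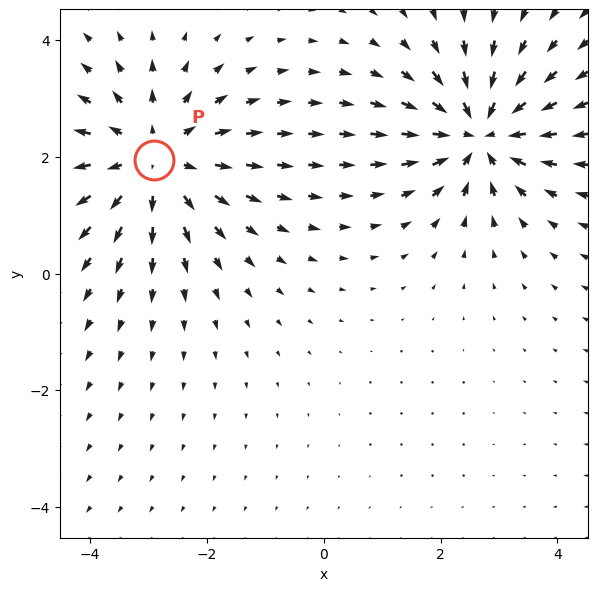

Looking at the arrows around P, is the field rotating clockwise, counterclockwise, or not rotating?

Near P at (-2.9, 2.0) the arrows show no circulation. The curl there is ≈0.

not rotating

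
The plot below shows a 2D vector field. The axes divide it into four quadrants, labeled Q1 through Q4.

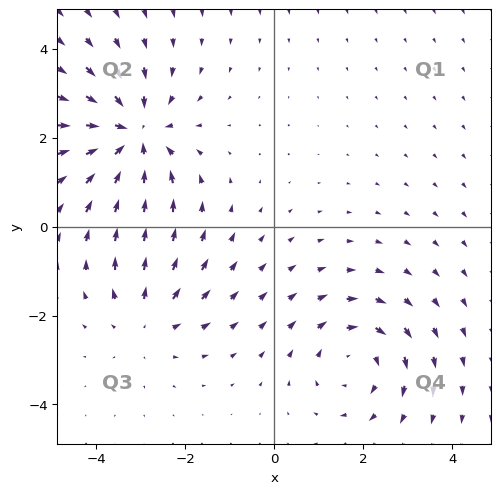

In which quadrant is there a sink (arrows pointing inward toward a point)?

Q2

The sink sits at approximately (-3.2, 2.1), which lies in quadrant Q2. The divergence there is about -4, negative as expected for a sink.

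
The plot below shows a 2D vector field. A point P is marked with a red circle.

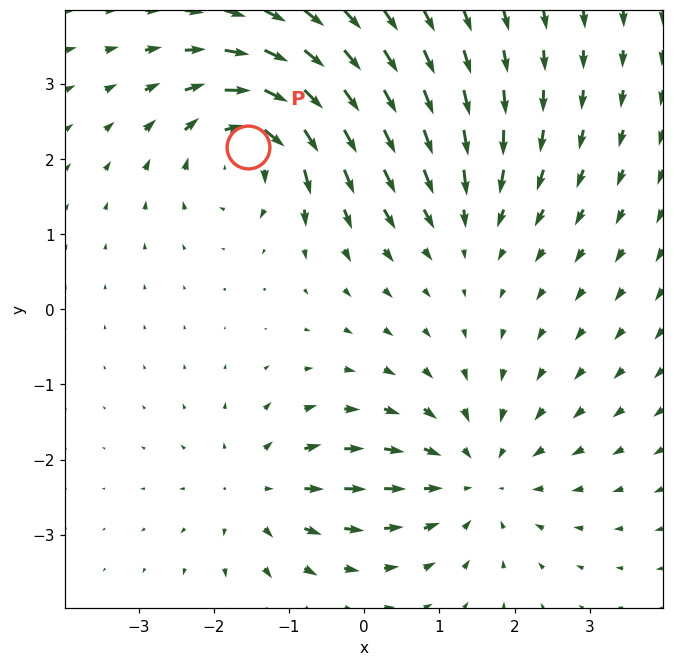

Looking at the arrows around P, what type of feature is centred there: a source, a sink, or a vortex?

vortex

At P (-1.5, 2.2) the arrows circulate clockwise. Divergence ≈0, curl about -6 — near-zero divergence with nonzero curl is a vortex.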